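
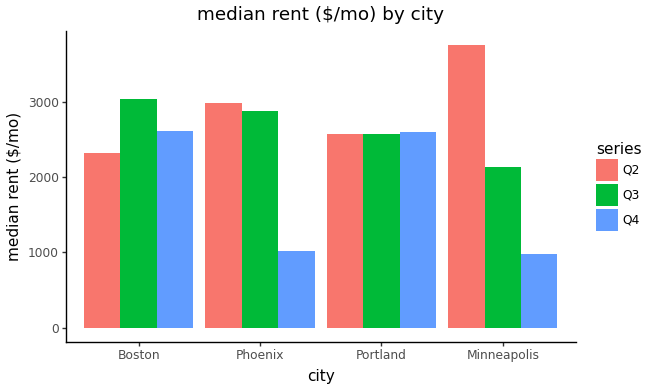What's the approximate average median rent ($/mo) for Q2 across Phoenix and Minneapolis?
≈ 3250

(3000 + 3500) / 2 ≈ 3250.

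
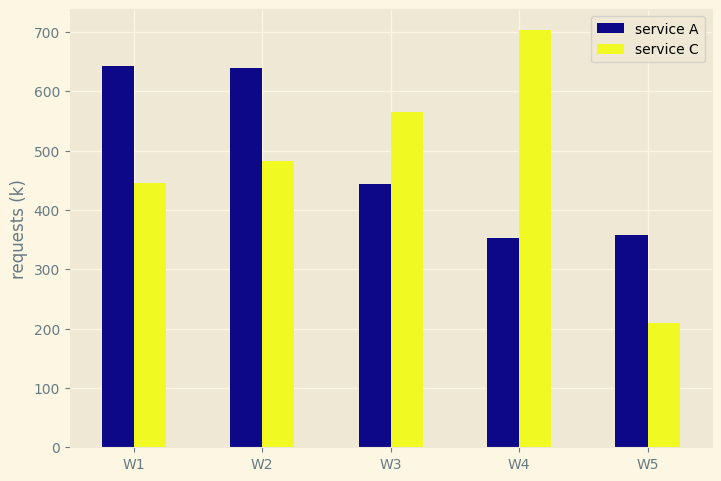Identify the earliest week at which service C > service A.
W2: service C ≈ 500 vs service A ≈ 600 (not yet); W3: service C ≈ 600 vs service A ≈ 400 (first crossover).

W3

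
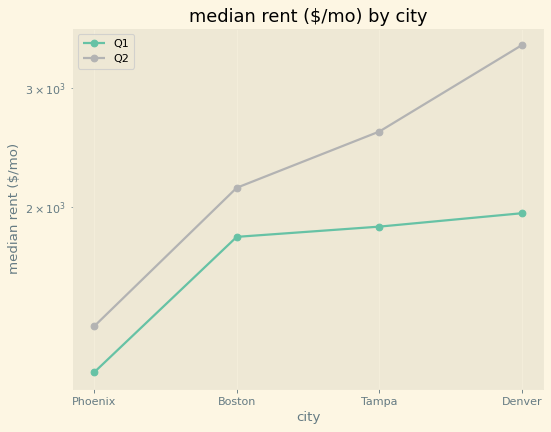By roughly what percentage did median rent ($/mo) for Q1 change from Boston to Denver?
Boston ≈ 1800, Denver ≈ 2000; (2000 − 1800) / 1800 ≈ +11.1%.

≈ +11.1%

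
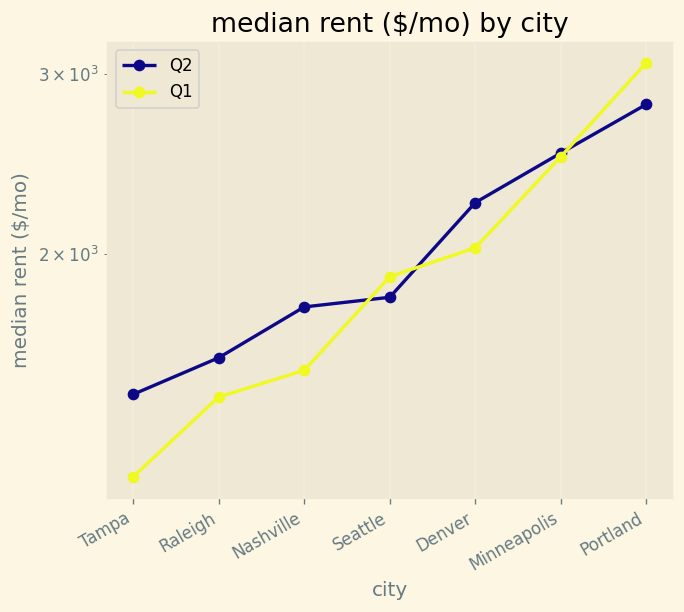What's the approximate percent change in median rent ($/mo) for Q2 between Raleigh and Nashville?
≈ +12.5%

Raleigh ≈ 1600, Nashville ≈ 1800; (1800 − 1600) / 1600 ≈ +12.5%.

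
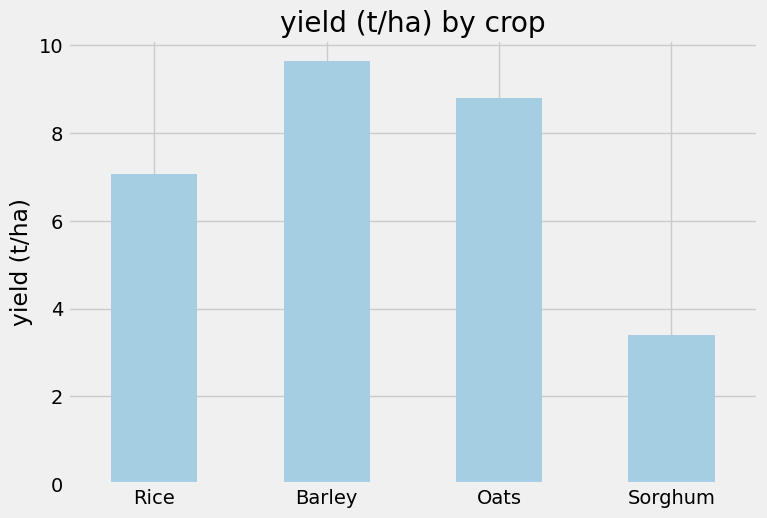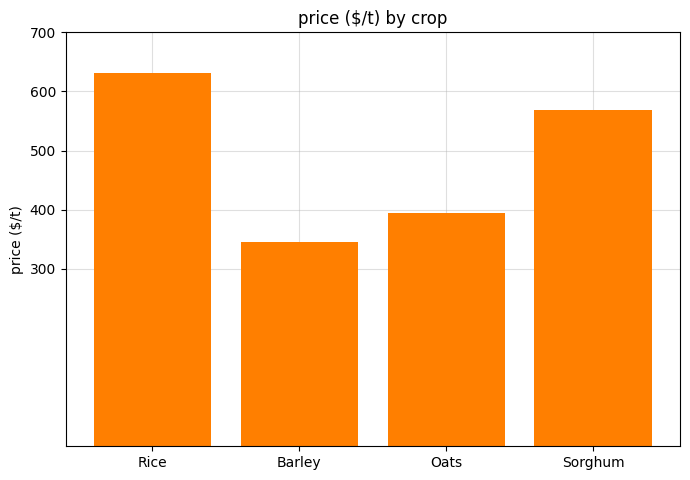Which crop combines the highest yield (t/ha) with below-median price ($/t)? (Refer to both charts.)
Chart 2 median price ($/t) ≈ 500; below-median crops: Barley, Oats. Among those, Barley has the highest yield (t/ha) (≈ 10).

Barley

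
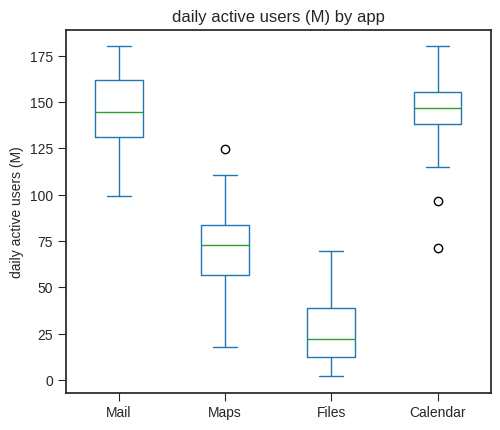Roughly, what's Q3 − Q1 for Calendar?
Q3 ≈ 160, Q1 ≈ 140; IQR ≈ 20.

≈ 20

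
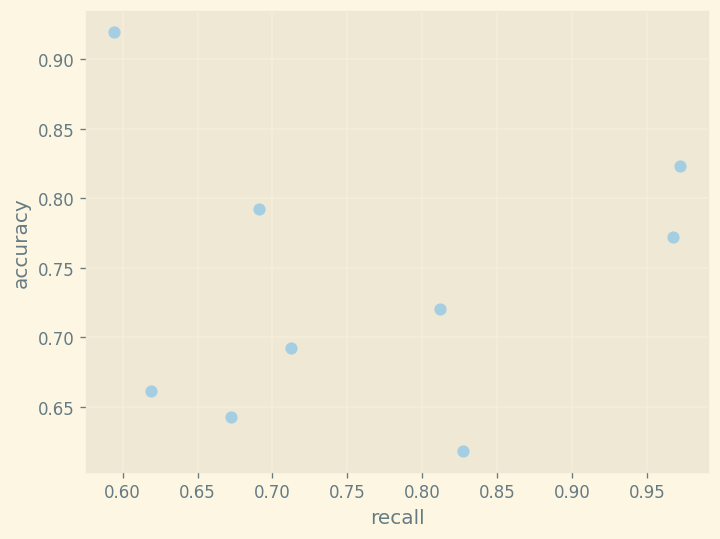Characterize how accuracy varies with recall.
Points are roughly uncorrelated; weak (|r| ≈ 0.0).

no clear correlation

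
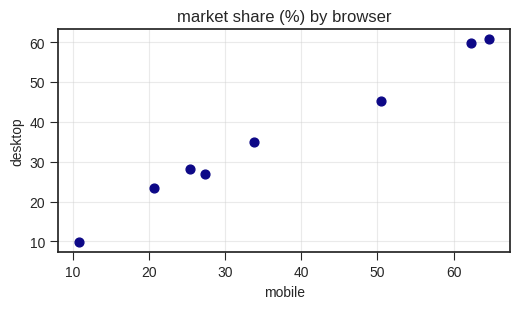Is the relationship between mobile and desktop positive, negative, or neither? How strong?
Points are positively correlated; strong (|r| ≈ 1.0).

positive, strong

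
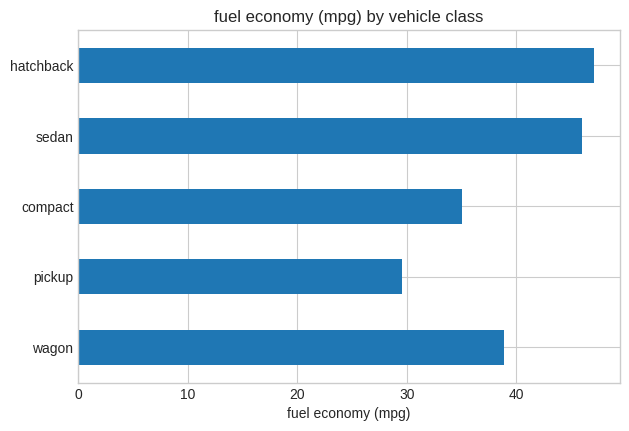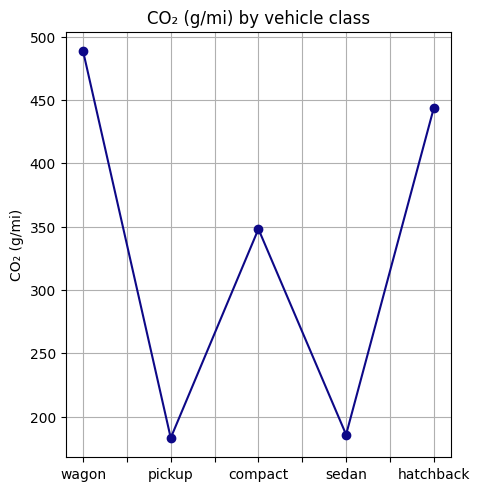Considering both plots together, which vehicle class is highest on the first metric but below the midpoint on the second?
Chart 2 median CO₂ (g/mi) ≈ 350; below-median vehicle classes: pickup, sedan. Among those, sedan has the highest fuel economy (mpg) (≈ 45).

sedan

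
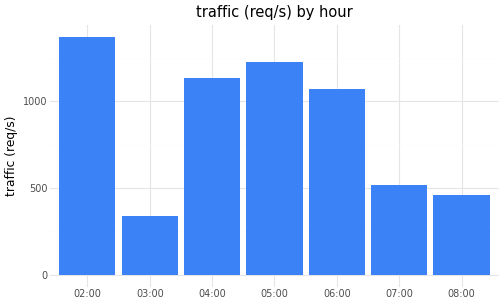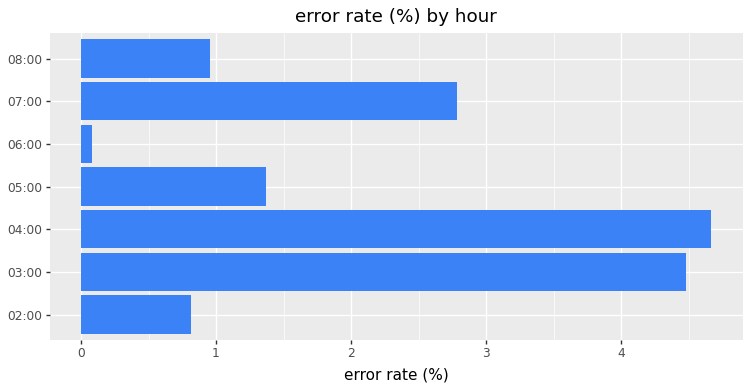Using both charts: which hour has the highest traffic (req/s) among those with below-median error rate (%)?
Chart 2 median error rate (%) ≈ 1.5; below-median hours: 02:00, 06:00, 08:00. Among those, 02:00 has the highest traffic (req/s) (≈ 1400).

02:00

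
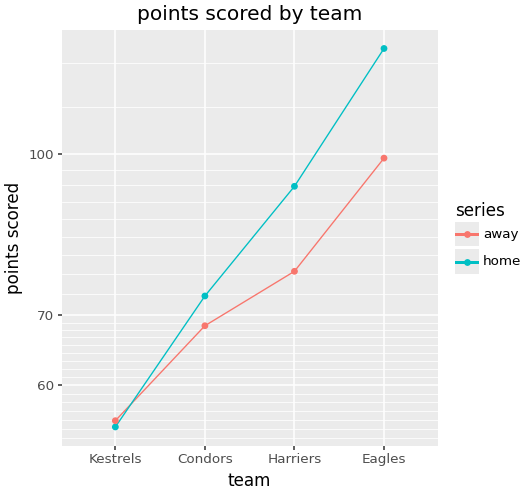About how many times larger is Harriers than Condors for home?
Harriers ≈ 90, Condors ≈ 70; 90/70 ≈ 1.29.

≈ 1.29×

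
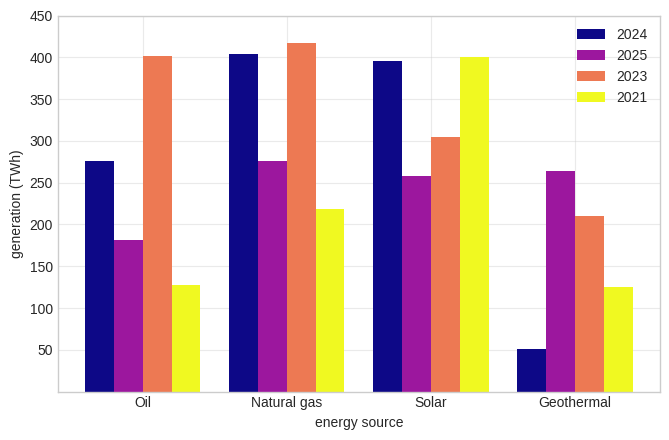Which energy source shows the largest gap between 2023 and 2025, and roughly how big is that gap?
Oil, ≈ 200 TWh

Oil: 2023 ≈ 400, 2025 ≈ 200 → gap ≈ 200. Next-largest (Natural gas) is only ≈ 100.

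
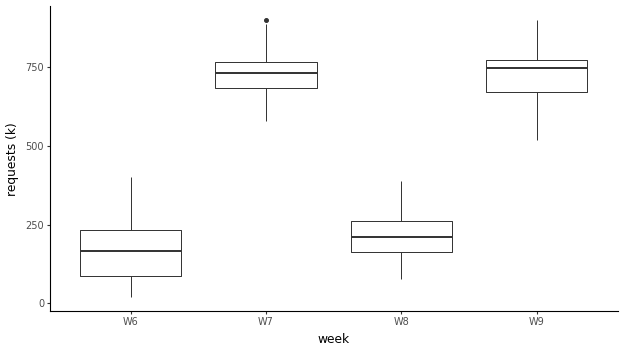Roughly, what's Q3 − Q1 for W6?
≈ 150

Q3 ≈ 250, Q1 ≈ 100; IQR ≈ 150.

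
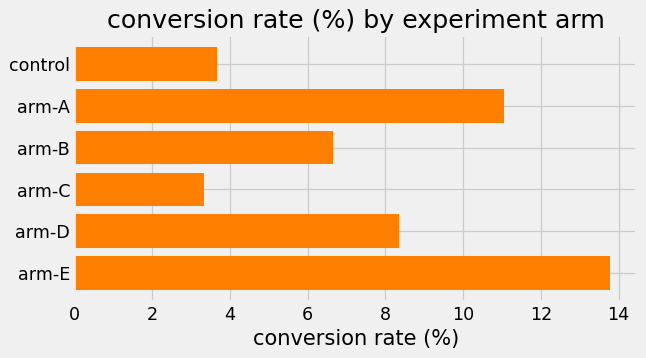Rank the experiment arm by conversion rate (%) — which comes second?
Top 3: arm-E ≈ 14, arm-A ≈ 12, arm-D ≈ 8.

arm-A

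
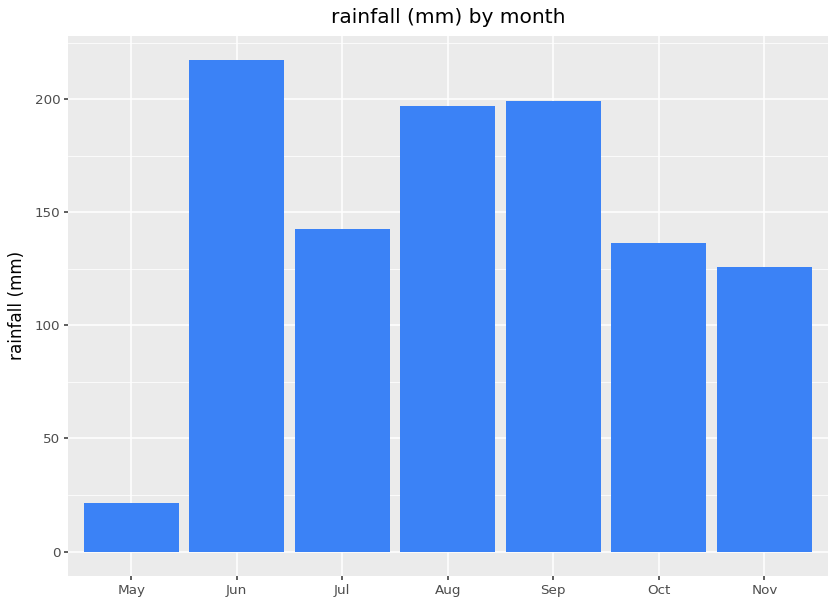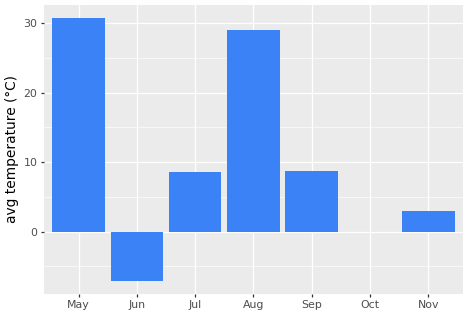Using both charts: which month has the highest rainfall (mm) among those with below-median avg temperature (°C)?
Chart 2 median avg temperature (°C) ≈ 10; below-median months: Jun, Oct, Nov. Among those, Jun has the highest rainfall (mm) (≈ 220).

Jun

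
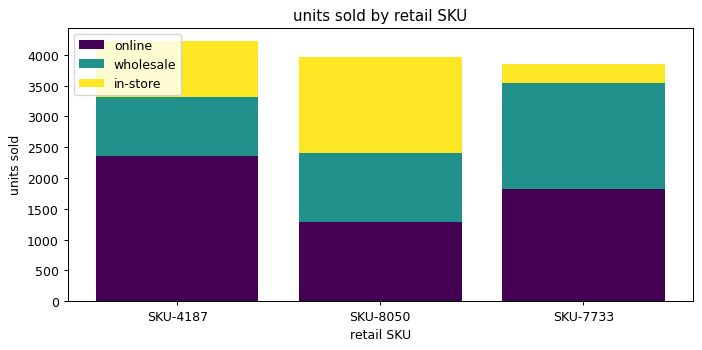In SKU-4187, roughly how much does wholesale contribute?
≈ 1000

wholesale top ≈ 3500, bottom ≈ 2500; segment ≈ 1000.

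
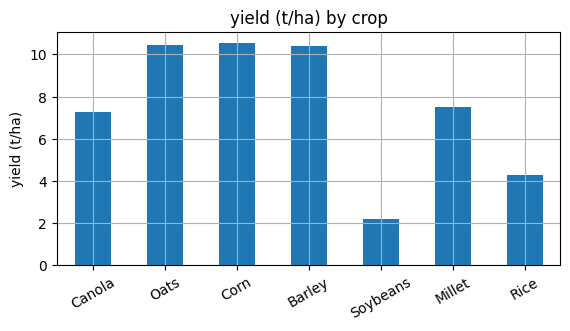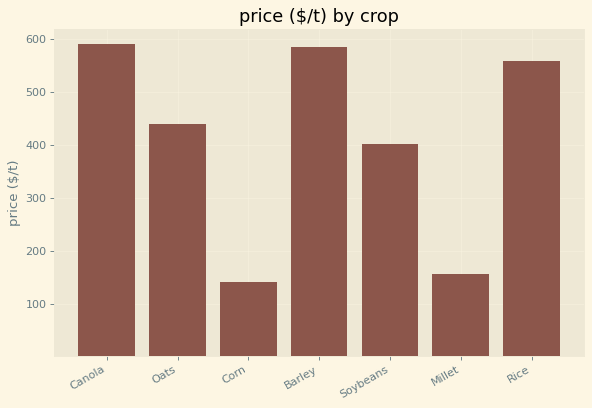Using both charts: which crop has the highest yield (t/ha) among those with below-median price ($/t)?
Chart 2 median price ($/t) ≈ 400; below-median crops: Corn, Soybeans, Millet. Among those, Corn has the highest yield (t/ha) (≈ 11).

Corn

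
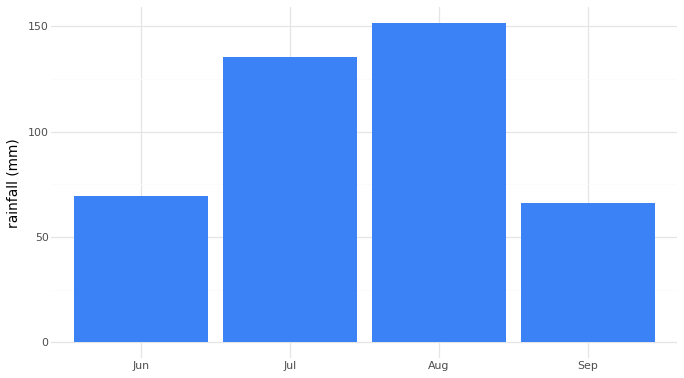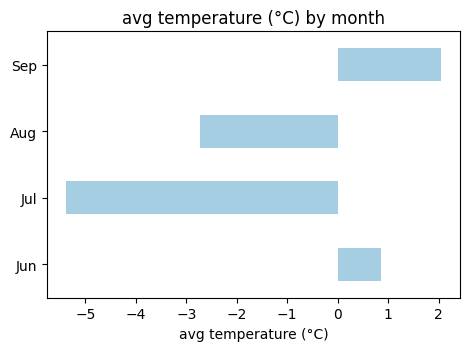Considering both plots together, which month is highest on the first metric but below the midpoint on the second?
Aug

Chart 2 median avg temperature (°C) ≈ -1; below-median months: Jul, Aug. Among those, Aug has the highest rainfall (mm) (≈ 160).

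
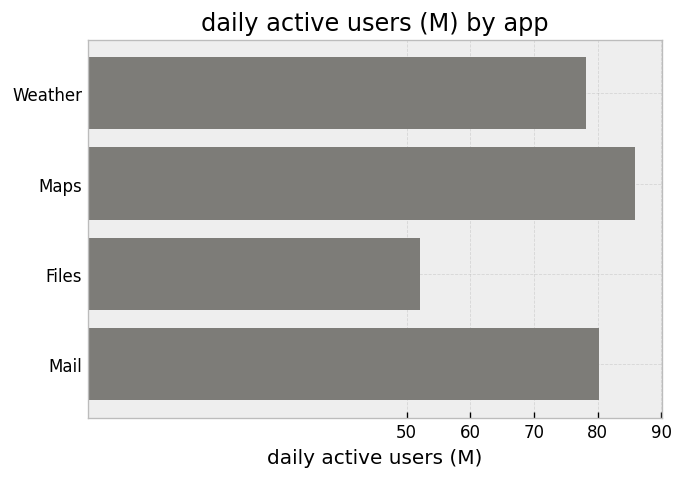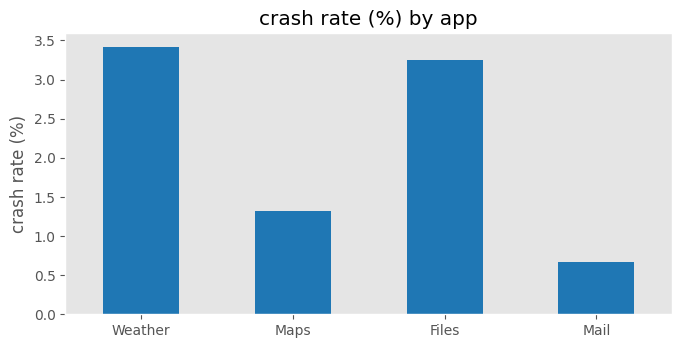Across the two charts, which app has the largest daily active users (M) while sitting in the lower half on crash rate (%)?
Maps

Chart 2 median crash rate (%) ≈ 2.5; below-median apps: Maps, Mail. Among those, Maps has the highest daily active users (M) (≈ 90).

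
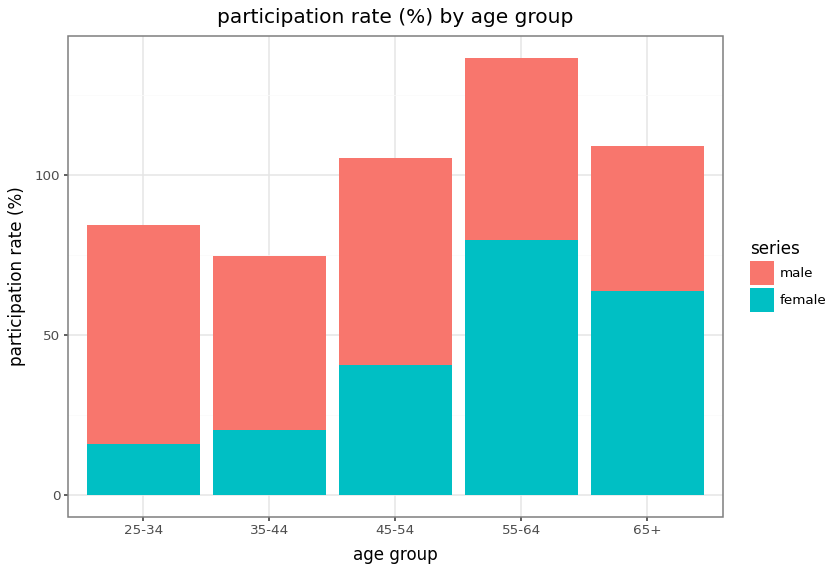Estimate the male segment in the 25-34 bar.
≈ 60

male top ≈ 80, bottom ≈ 20; segment ≈ 60.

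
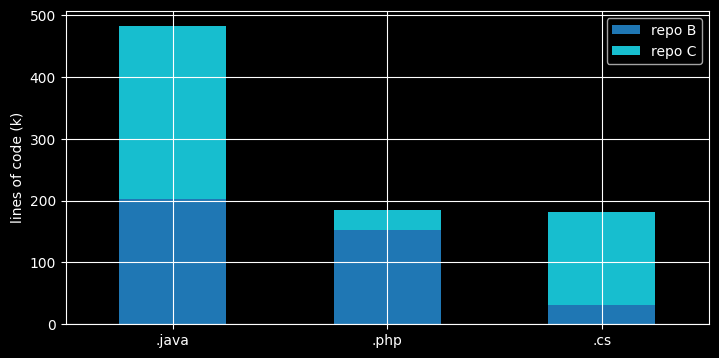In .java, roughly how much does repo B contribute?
repo B top ≈ 200, bottom ≈ 0; segment ≈ 200.

≈ 200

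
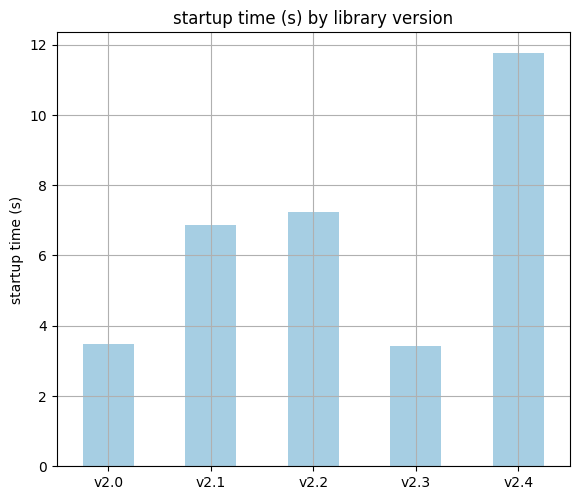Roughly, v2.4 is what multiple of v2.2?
≈ 1.71×

v2.4 ≈ 12, v2.2 ≈ 7; 12/7 ≈ 1.71.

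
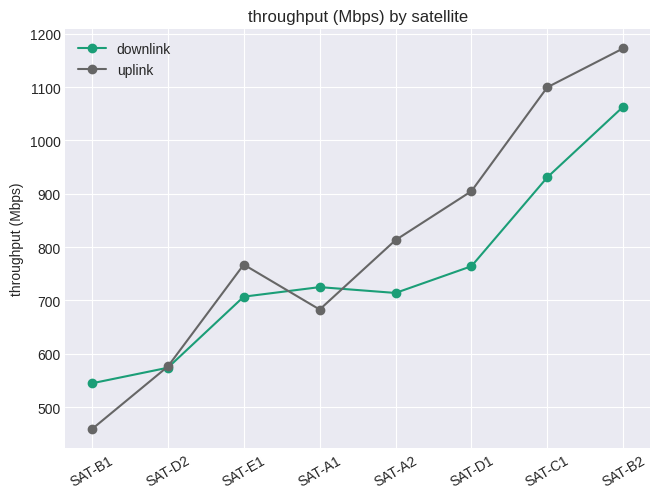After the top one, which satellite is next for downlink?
SAT-C1

Top 3 for downlink: SAT-B2 ≈ 1100, SAT-C1 ≈ 900, SAT-D1 ≈ 800.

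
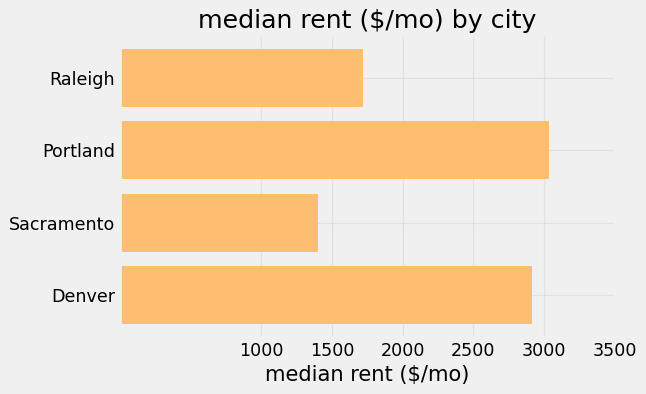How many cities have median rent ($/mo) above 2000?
2

Above 2000: Portland, Denver.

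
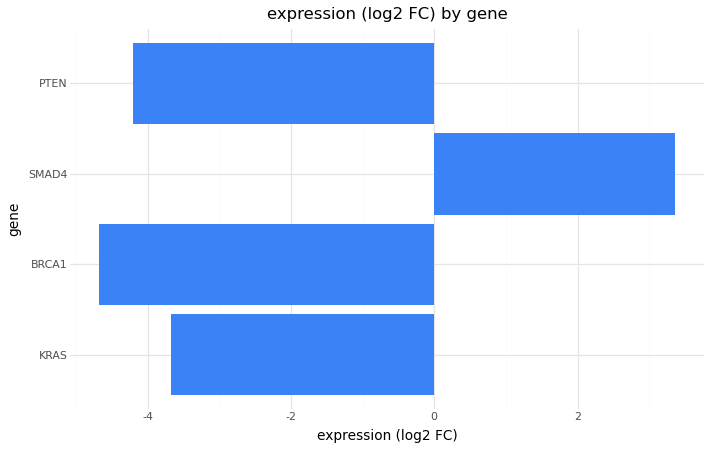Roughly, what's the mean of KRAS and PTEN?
(-4 + -4) / 2 ≈ -4.

≈ -4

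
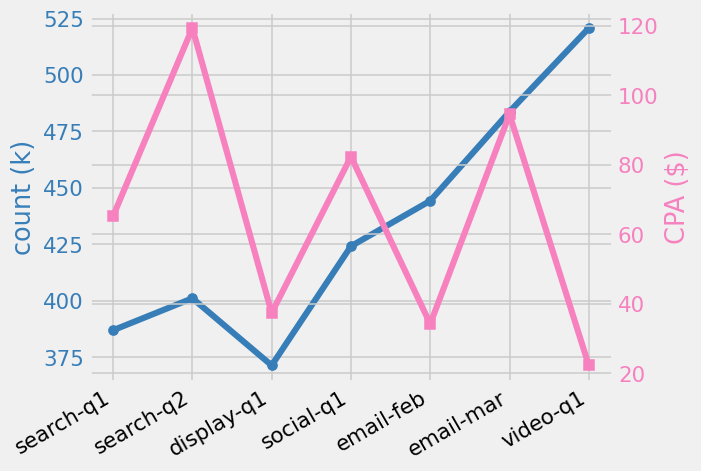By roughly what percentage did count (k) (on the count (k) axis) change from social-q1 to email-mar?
≈ +14.3%

social-q1 ≈ 420, email-mar ≈ 480; (480 − 420) / 420 ≈ +14.3%.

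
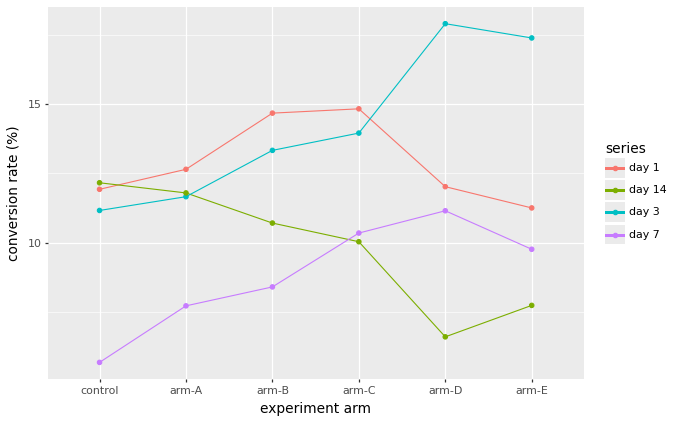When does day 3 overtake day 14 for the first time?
arm-A: day 3 ≈ 12 vs day 14 ≈ 12 (not yet); arm-B: day 3 ≈ 14 vs day 14 ≈ 10 (first crossover).

arm-B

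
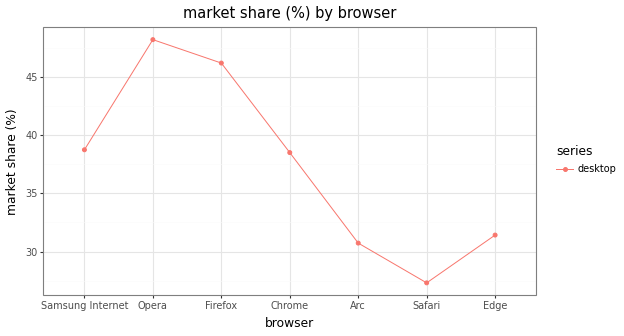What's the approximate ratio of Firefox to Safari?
Firefox ≈ 46, Safari ≈ 28; 46/28 ≈ 1.64.

≈ 1.64×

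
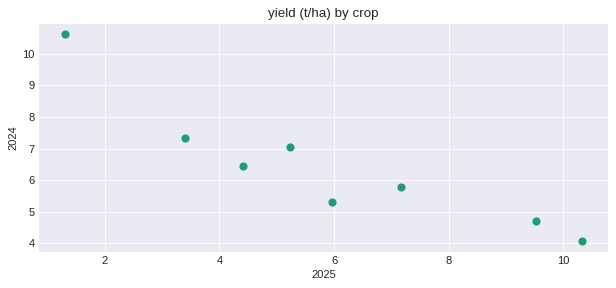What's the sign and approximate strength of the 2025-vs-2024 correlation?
negative, strong

Points are negatively correlated; strong (|r| ≈ 0.9).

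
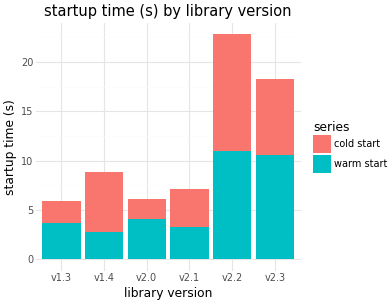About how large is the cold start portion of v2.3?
cold start top ≈ 18, bottom ≈ 10; segment ≈ 8.

≈ 8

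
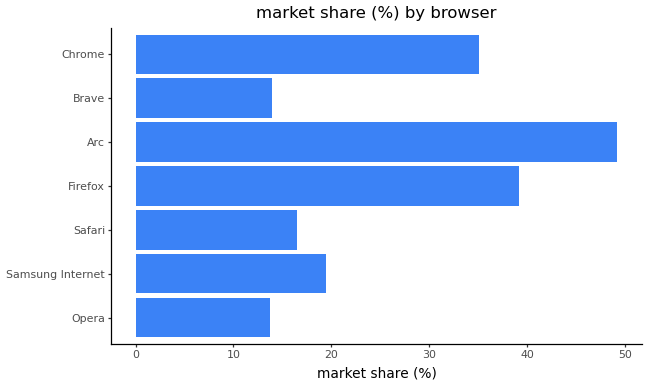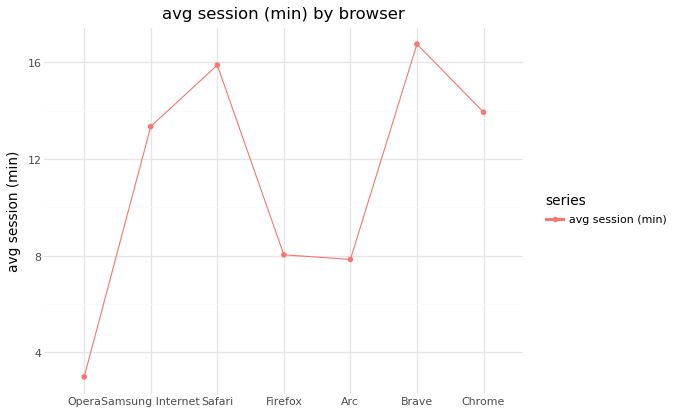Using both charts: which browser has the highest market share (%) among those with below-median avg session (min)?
Chart 2 median avg session (min) ≈ 14; below-median browsers: Opera, Firefox, Arc. Among those, Arc has the highest market share (%) (≈ 50).

Arc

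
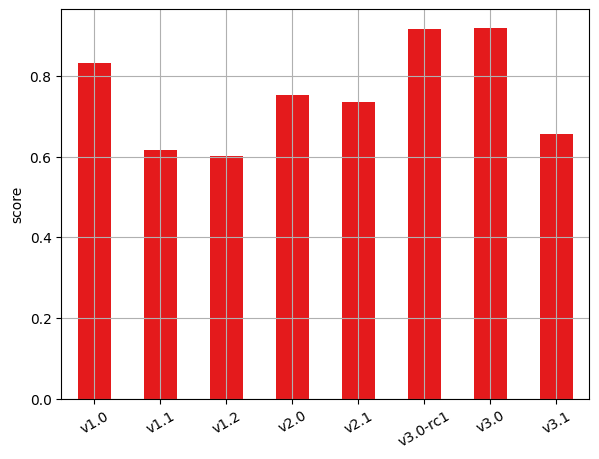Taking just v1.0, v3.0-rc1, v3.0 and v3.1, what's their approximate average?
≈ 0.83

(0.8 + 0.9 + 0.9 + 0.7) / 4 ≈ 0.83.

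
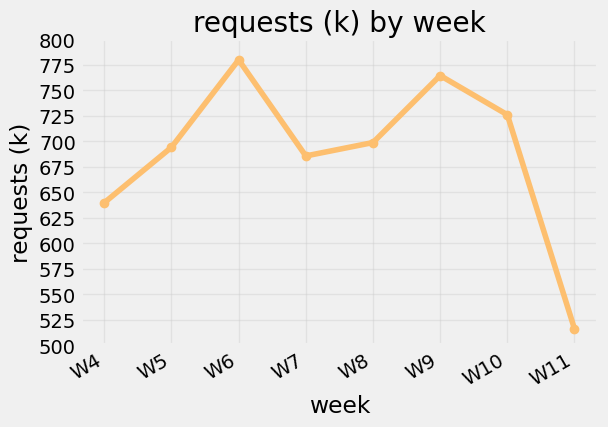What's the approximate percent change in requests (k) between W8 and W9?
W8 ≈ 700, W9 ≈ 775; (775 − 700) / 700 ≈ +10.7%.

≈ +10.7%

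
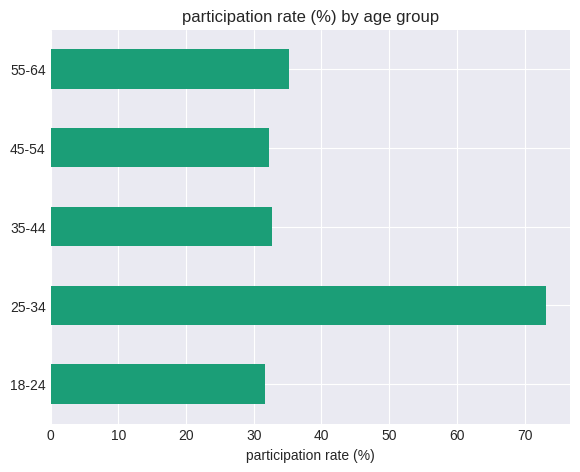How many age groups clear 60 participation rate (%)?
Above 60: 25-34.

1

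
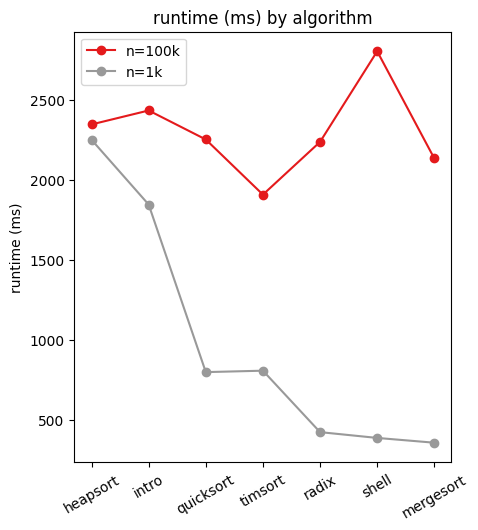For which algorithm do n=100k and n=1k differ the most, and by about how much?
shell, ≈ 2500 ms

shell: n=100k ≈ 3000, n=1k ≈ 500 → gap ≈ 2500. Next-largest (radix) is only ≈ 1500.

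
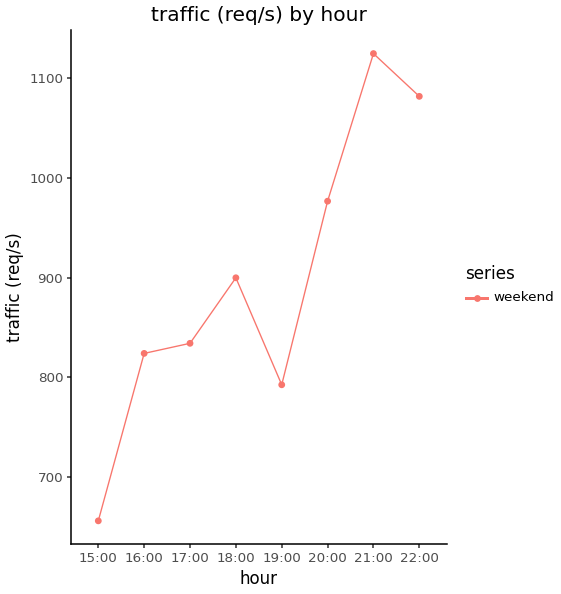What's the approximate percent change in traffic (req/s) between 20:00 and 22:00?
≈ +10%

20:00 ≈ 1000, 22:00 ≈ 1100; (1100 − 1000) / 1000 ≈ +10%.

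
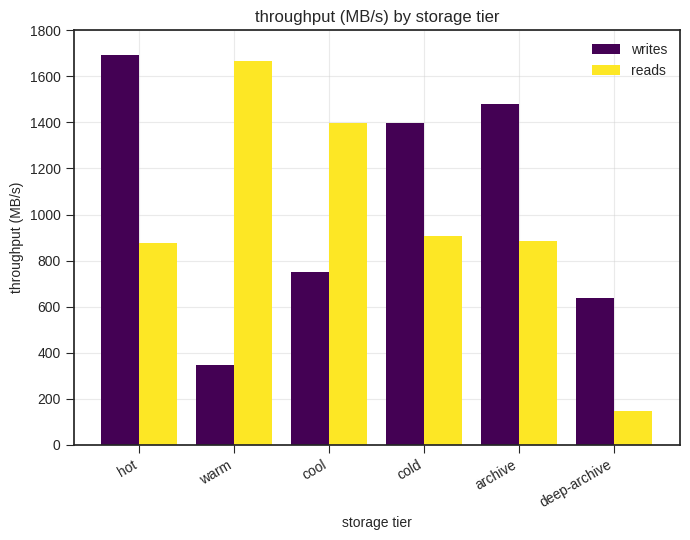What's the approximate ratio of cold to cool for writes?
cold ≈ 1400, cool ≈ 800; 1400/800 ≈ 1.75.

≈ 1.75×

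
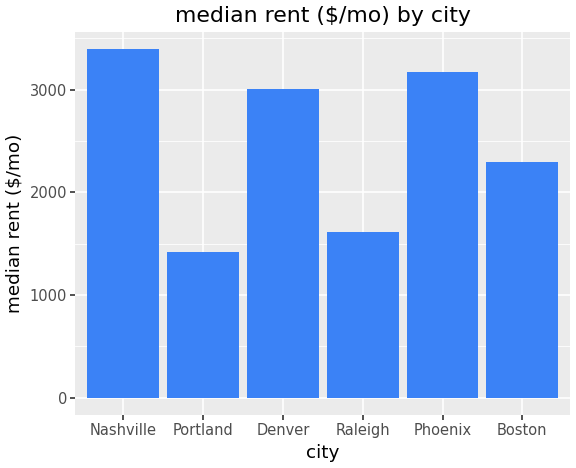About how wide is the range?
Max Nashville ≈ 3500, min Portland ≈ 1500; range ≈ 2000.

≈ 2000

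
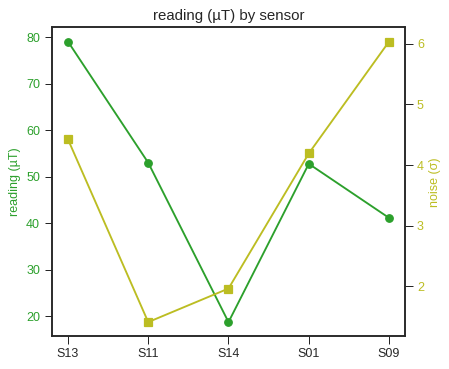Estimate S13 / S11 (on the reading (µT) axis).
≈ 1.6×

S13 ≈ 80, S11 ≈ 50; 80/50 ≈ 1.6.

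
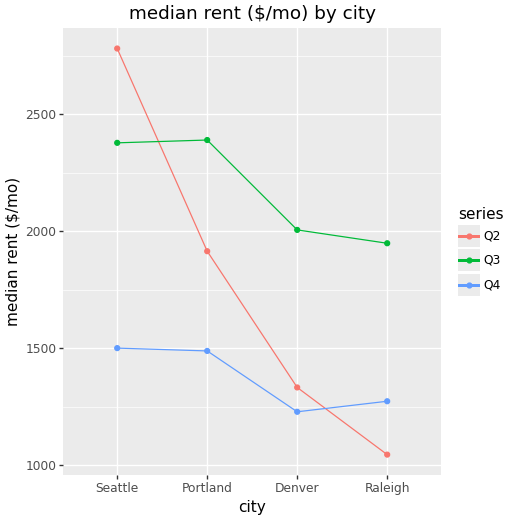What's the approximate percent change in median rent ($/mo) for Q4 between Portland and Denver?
≈ -14.3%

Portland ≈ 1400, Denver ≈ 1200; (1200 − 1400) / 1400 ≈ -14.3%.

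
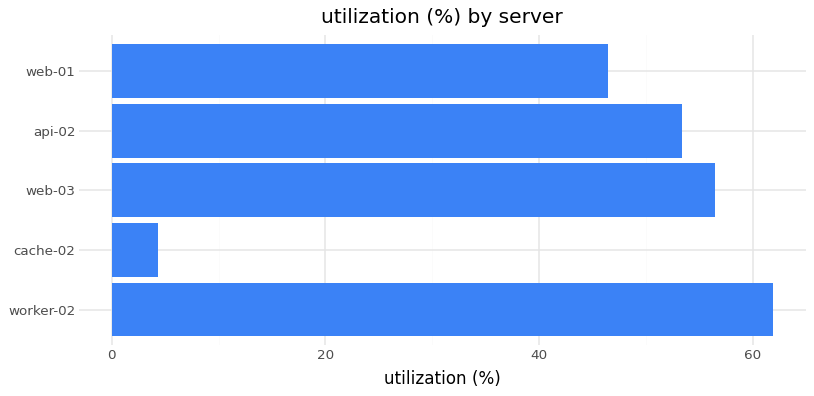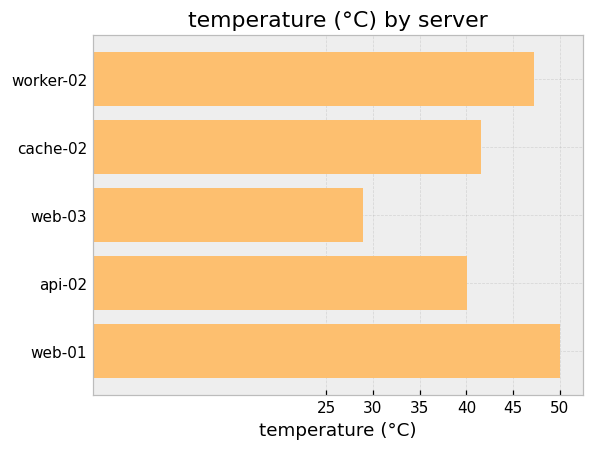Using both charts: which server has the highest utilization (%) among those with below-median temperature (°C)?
Chart 2 median temperature (°C) ≈ 40; below-median servers: web-03, api-02. Among those, web-03 has the highest utilization (%) (≈ 60).

web-03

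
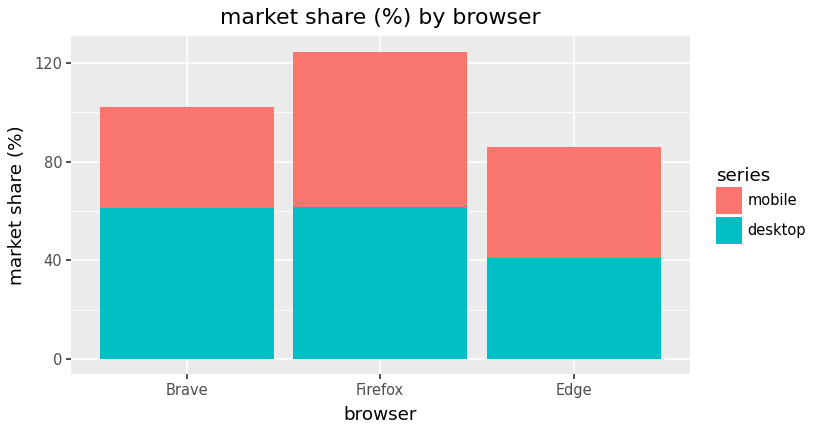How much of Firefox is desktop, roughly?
≈ 60

desktop top ≈ 60, bottom ≈ 0; segment ≈ 60.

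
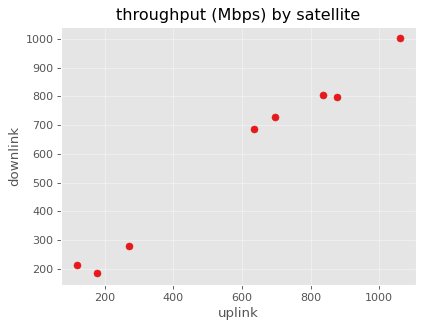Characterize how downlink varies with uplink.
Points are positively correlated; strong (|r| ≈ 1.0).

positive, strong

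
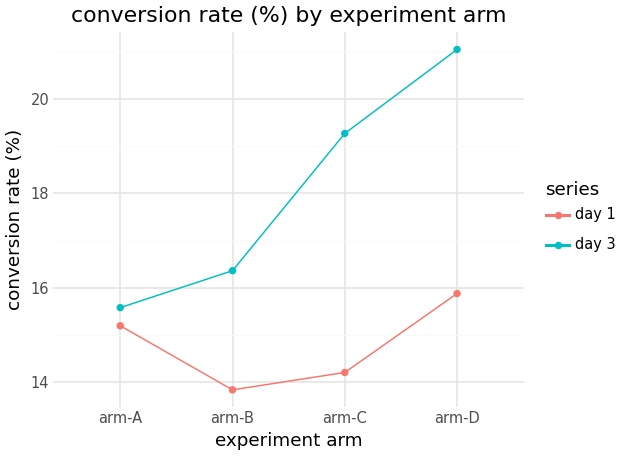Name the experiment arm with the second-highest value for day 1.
Top 3 for day 1: arm-D ≈ 16, arm-A ≈ 15, arm-C ≈ 14.

arm-A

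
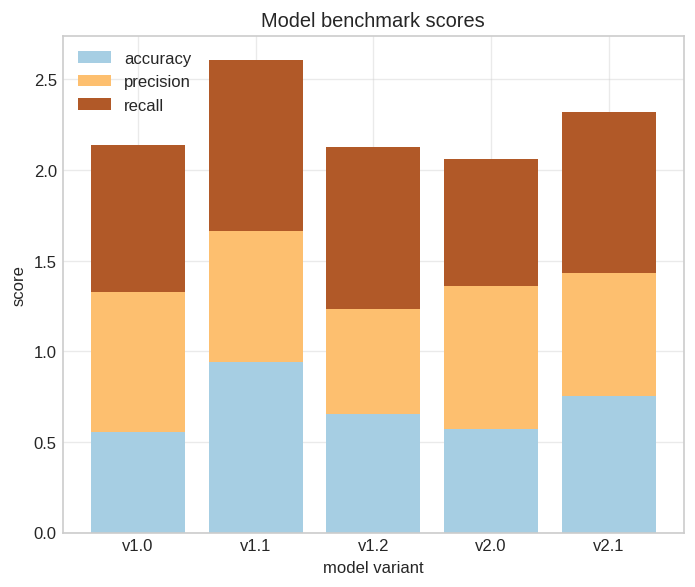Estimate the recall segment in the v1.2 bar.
recall top ≈ 2.0, bottom ≈ 1.0; segment ≈ 1.0.

≈ 1.0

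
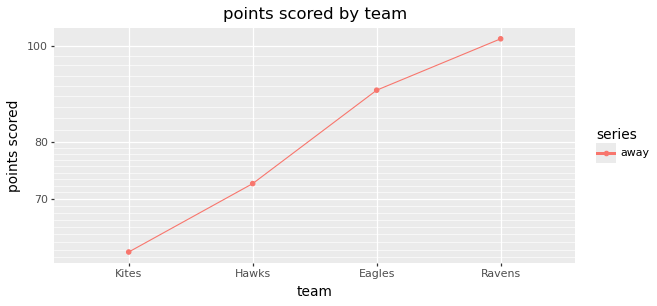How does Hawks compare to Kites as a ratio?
≈ 1.25×

Hawks ≈ 75, Kites ≈ 60; 75/60 ≈ 1.25.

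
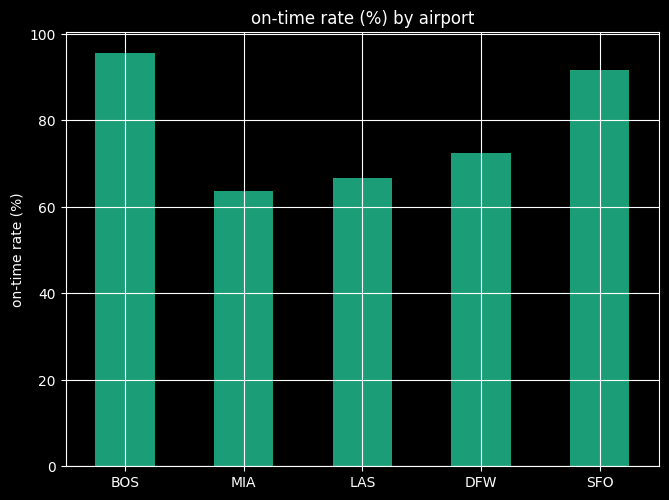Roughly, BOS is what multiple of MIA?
≈ 1.67×

BOS ≈ 100, MIA ≈ 60; 100/60 ≈ 1.67.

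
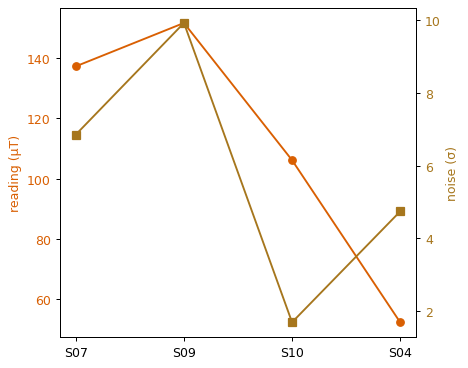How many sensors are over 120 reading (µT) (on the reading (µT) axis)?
2

Above 120: S07, S09.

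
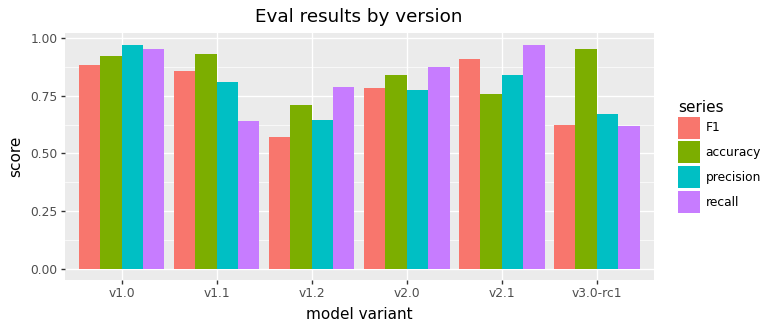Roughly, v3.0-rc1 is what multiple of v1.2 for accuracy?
v3.0-rc1 ≈ 1.0, v1.2 ≈ 0.7; 1.0/0.7 ≈ 1.43.

≈ 1.43×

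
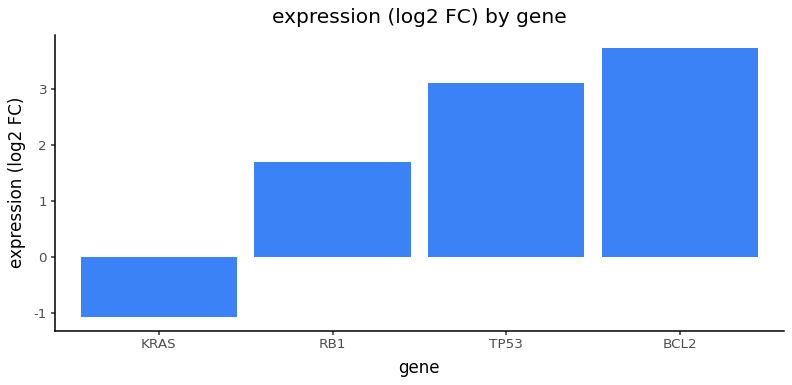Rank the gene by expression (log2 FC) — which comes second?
Top 3: BCL2 ≈ 3.5, TP53 ≈ 3.0, RB1 ≈ 1.5.

TP53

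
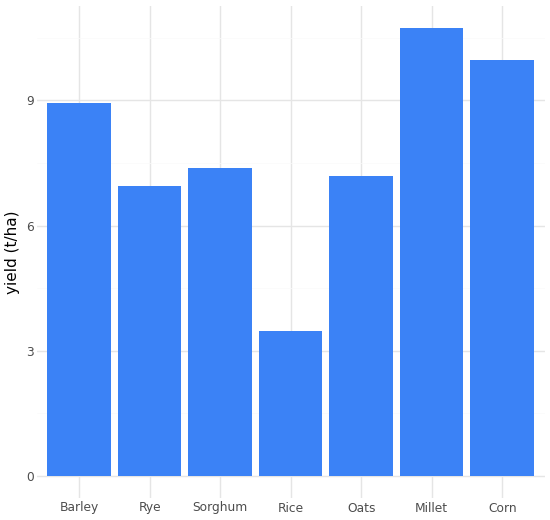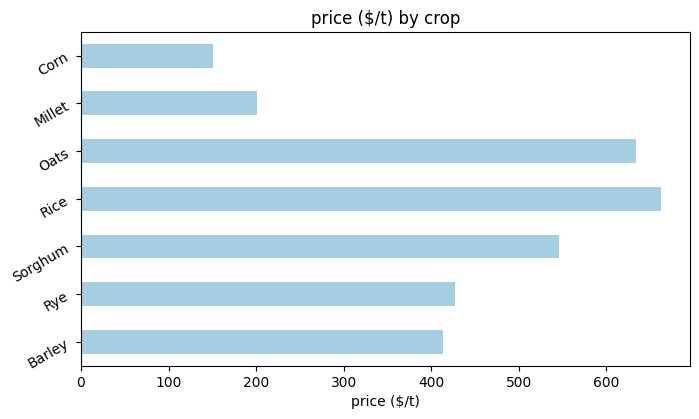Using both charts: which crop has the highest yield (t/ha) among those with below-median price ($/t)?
Millet

Chart 2 median price ($/t) ≈ 400; below-median crops: Barley, Millet, Corn. Among those, Millet has the highest yield (t/ha) (≈ 11).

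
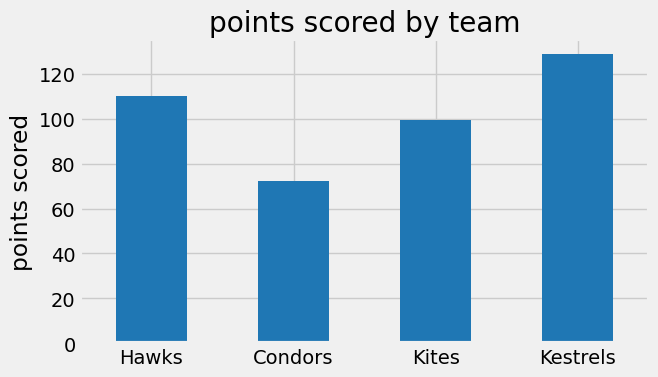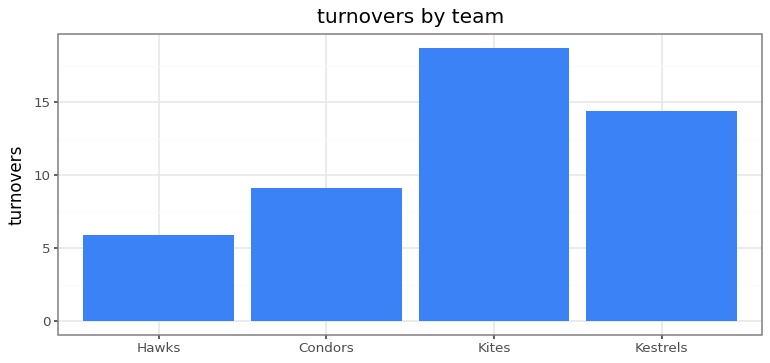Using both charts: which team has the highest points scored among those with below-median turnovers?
Hawks

Chart 2 median turnovers ≈ 12; below-median teams: Hawks, Condors. Among those, Hawks has the highest points scored (≈ 100).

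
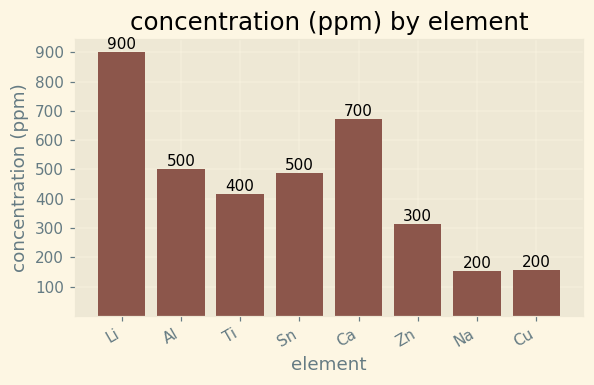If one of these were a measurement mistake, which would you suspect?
Li

Li ≈ 900; the rest sit between ≈ 200 and ≈ 700.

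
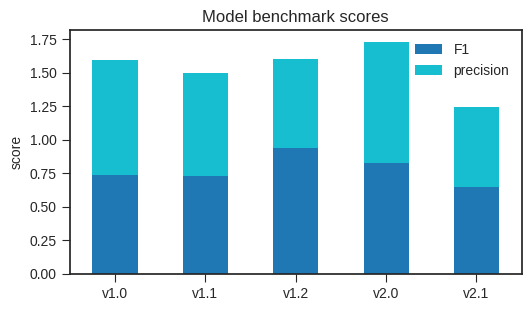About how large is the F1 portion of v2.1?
F1 top ≈ 0.6, bottom ≈ 0.0; segment ≈ 0.6.

≈ 0.6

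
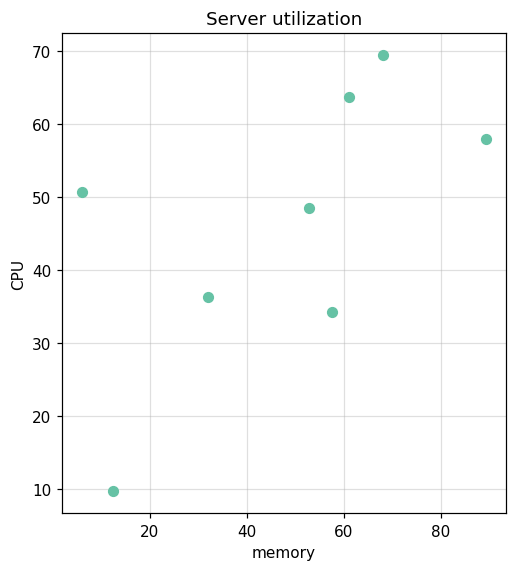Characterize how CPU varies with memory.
positive, moderate

Points are positively correlated; moderate (|r| ≈ 0.6).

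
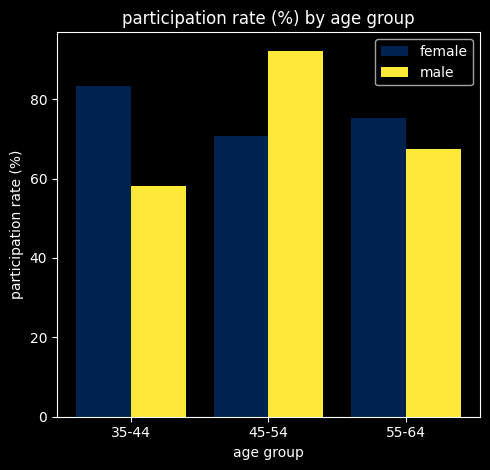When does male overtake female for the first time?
35-44: male ≈ 60 vs female ≈ 80 (not yet); 45-54: male ≈ 90 vs female ≈ 70 (first crossover).

45-54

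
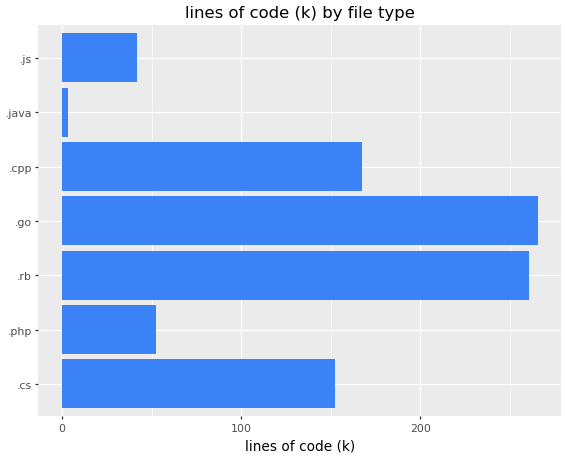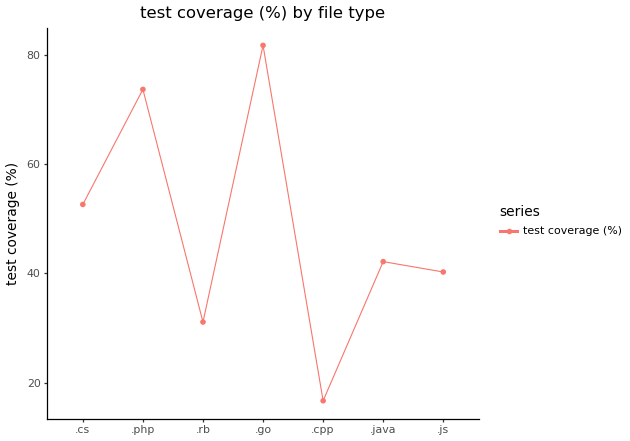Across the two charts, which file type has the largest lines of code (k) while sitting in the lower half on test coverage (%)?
.rb

Chart 2 median test coverage (%) ≈ 40; below-median file types: .rb, .cpp, .js. Among those, .rb has the highest lines of code (k) (≈ 250).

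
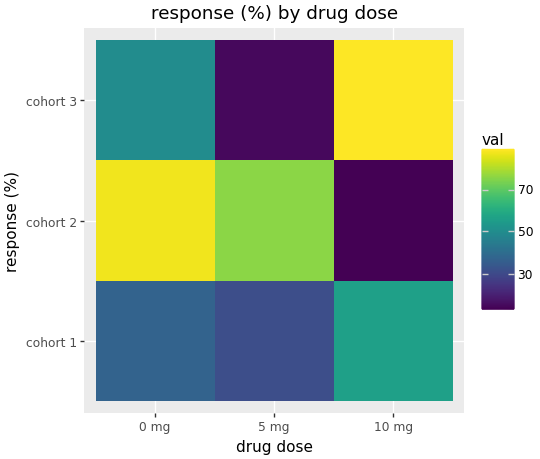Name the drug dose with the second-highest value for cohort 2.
Top 3 for cohort 2: 0 mg ≈ 90, 5 mg ≈ 80, 10 mg ≈ 10.

5 mg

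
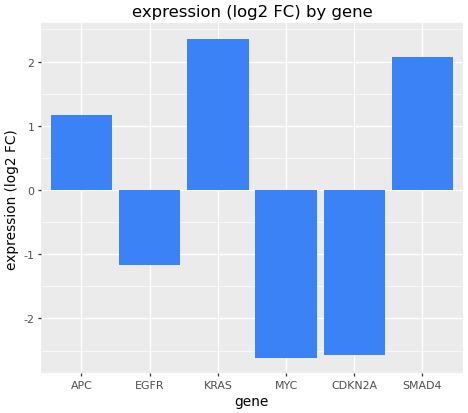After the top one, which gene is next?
SMAD4

Top 3: KRAS ≈ 2.5, SMAD4 ≈ 2.0, APC ≈ 1.0.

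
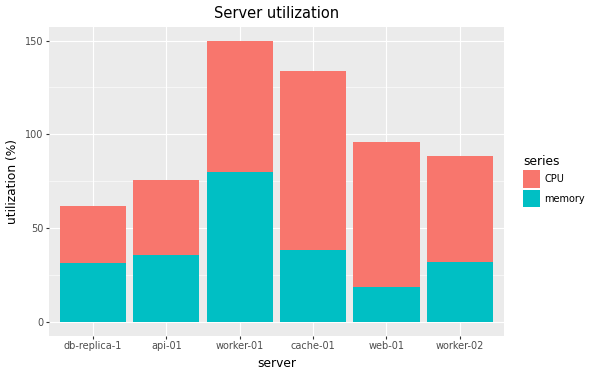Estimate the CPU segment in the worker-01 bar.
≈ 60

CPU top ≈ 140, bottom ≈ 80; segment ≈ 60.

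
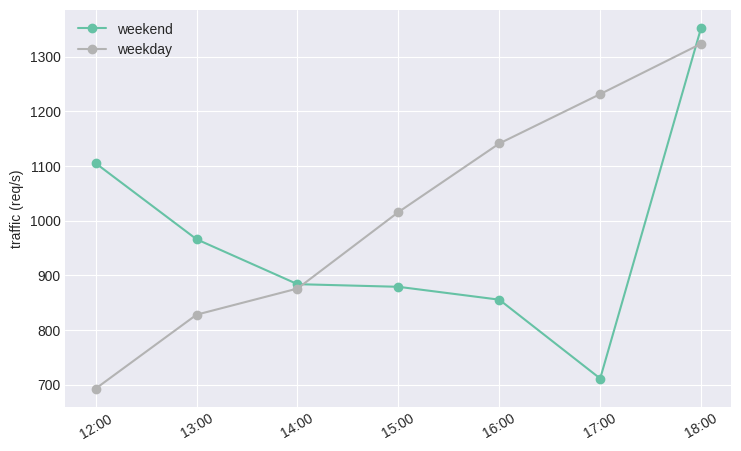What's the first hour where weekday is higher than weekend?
14:00: weekday ≈ 900 vs weekend ≈ 900 (not yet); 15:00: weekday ≈ 1000 vs weekend ≈ 900 (first crossover).

15:00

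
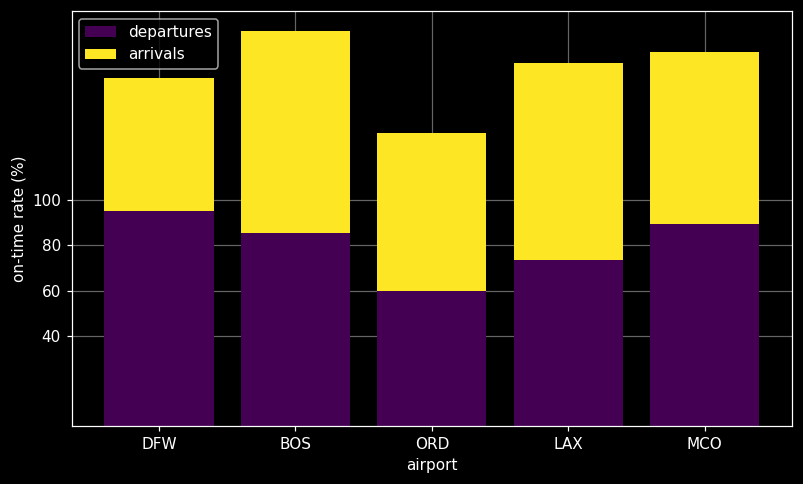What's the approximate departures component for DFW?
≈ 100

departures top ≈ 100, bottom ≈ 0; segment ≈ 100.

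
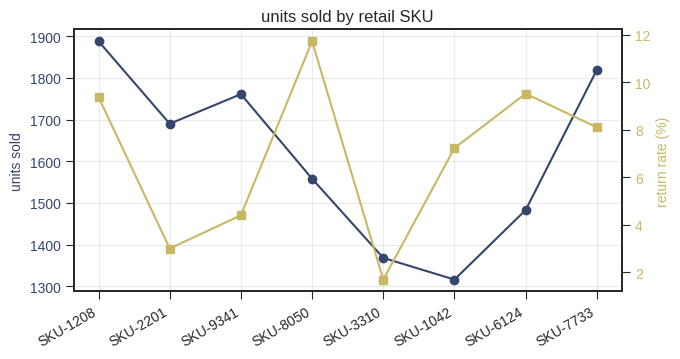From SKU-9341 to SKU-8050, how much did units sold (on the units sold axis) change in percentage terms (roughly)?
≈ -11.4%

SKU-9341 ≈ 1750, SKU-8050 ≈ 1550; (1550 − 1750) / 1750 ≈ -11.4%.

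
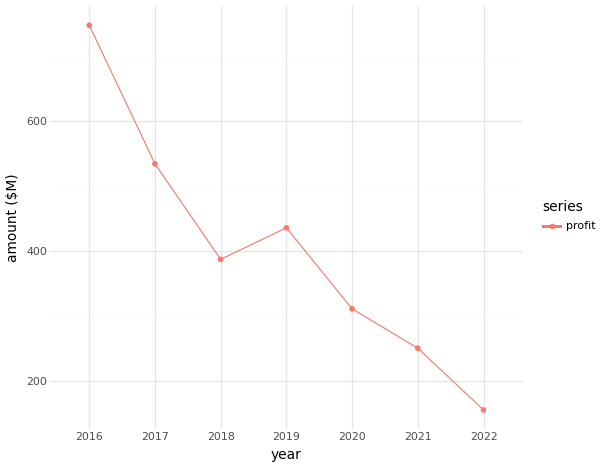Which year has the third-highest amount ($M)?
2019

Top 4: 2016 ≈ 750, 2017 ≈ 550, 2019 ≈ 450, 2018 ≈ 400.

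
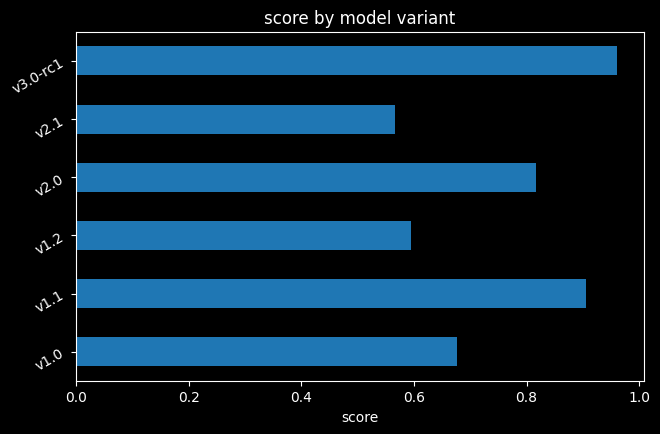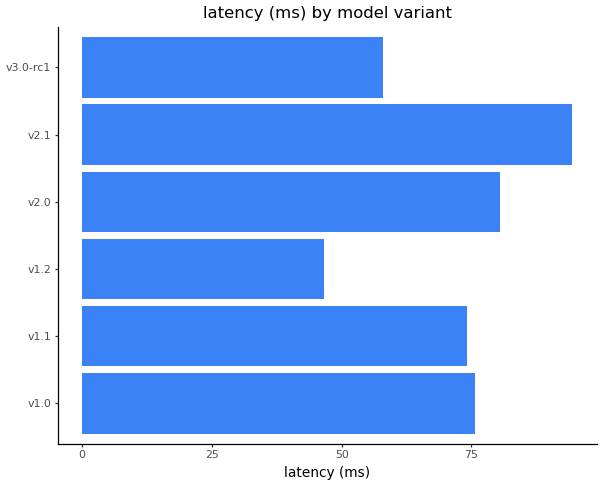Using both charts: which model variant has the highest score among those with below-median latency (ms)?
v3.0-rc1

Chart 2 median latency (ms) ≈ 70; below-median model variants: v1.1, v1.2, v3.0-rc1. Among those, v3.0-rc1 has the highest score (≈ 1).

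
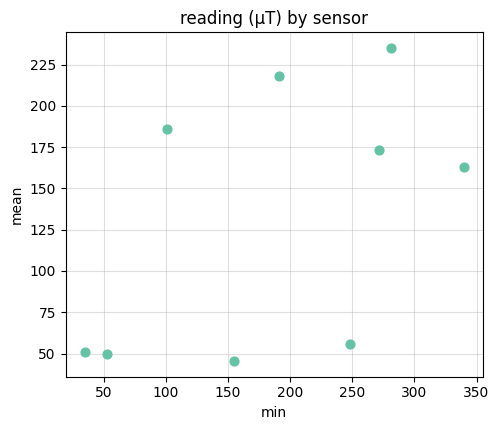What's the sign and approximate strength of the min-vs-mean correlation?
positive, moderate

Points are positively correlated; moderate (|r| ≈ 0.5).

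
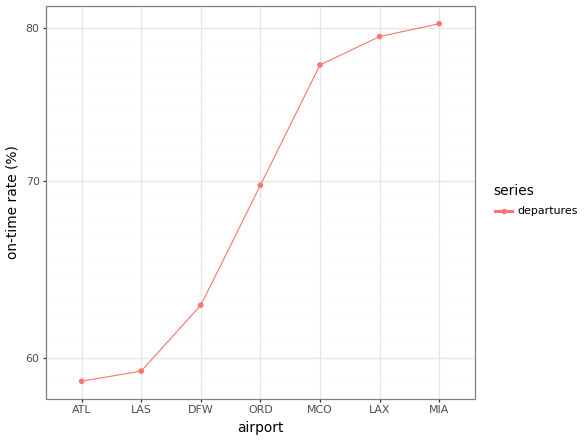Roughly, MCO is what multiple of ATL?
MCO ≈ 78, ATL ≈ 58; 78/58 ≈ 1.34.

≈ 1.34×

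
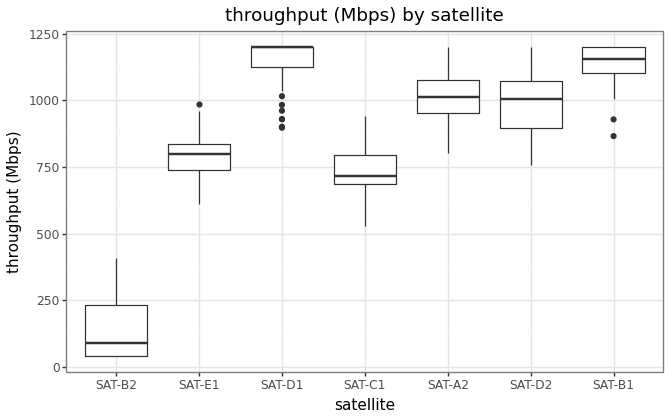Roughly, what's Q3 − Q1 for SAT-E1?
≈ 100

Q3 ≈ 800, Q1 ≈ 700; IQR ≈ 100.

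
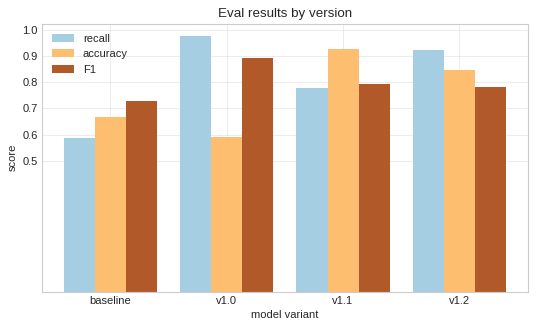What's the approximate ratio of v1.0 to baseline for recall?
v1.0 ≈ 1.0, baseline ≈ 0.6; 1.0/0.6 ≈ 1.67.

≈ 1.67×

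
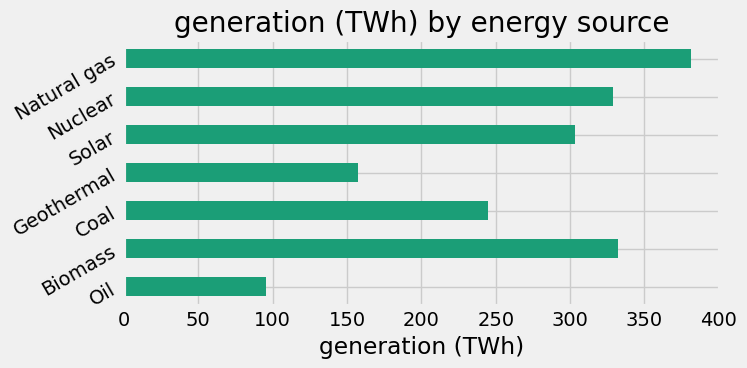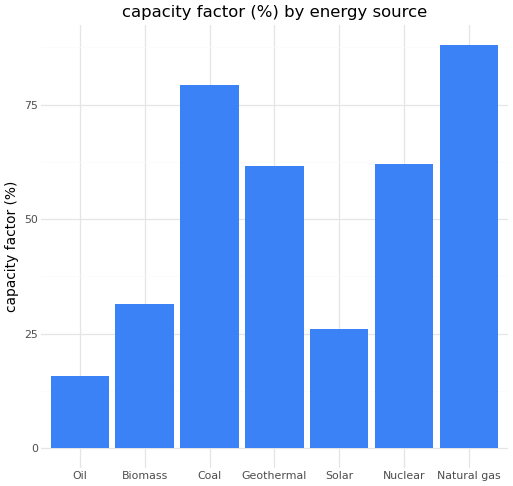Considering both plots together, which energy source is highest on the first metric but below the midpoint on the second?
Chart 2 median capacity factor (%) ≈ 60; below-median energy sources: Oil, Biomass, Solar. Among those, Biomass has the highest generation (TWh) (≈ 350).

Biomass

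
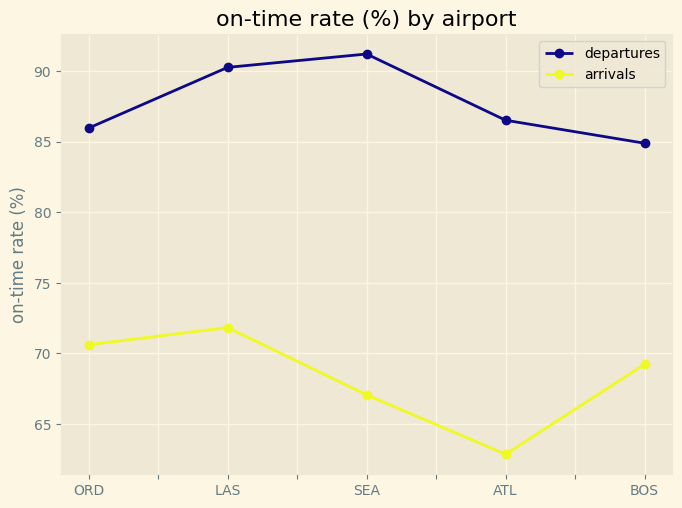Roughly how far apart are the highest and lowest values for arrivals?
≈ 5

Max LAS ≈ 70, min ATL ≈ 65; range ≈ 5.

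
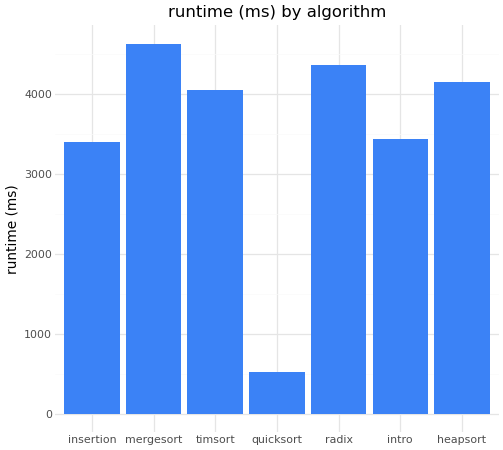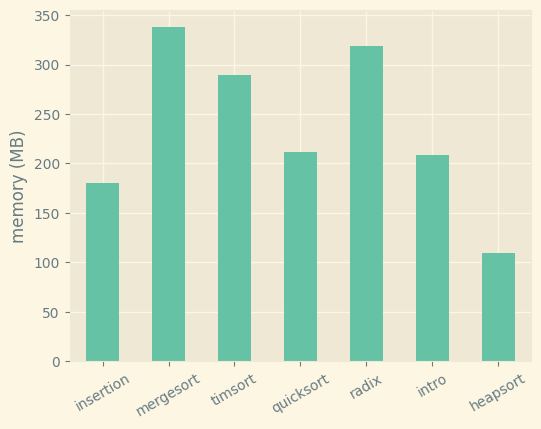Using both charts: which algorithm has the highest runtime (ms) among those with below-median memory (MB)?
Chart 2 median memory (MB) ≈ 200; below-median algorithms: insertion, intro, heapsort. Among those, heapsort has the highest runtime (ms) (≈ 4000).

heapsort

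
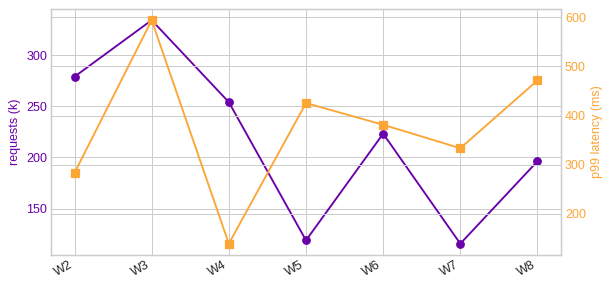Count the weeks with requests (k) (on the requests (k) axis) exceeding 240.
3

Above 240: W2, W3, W4.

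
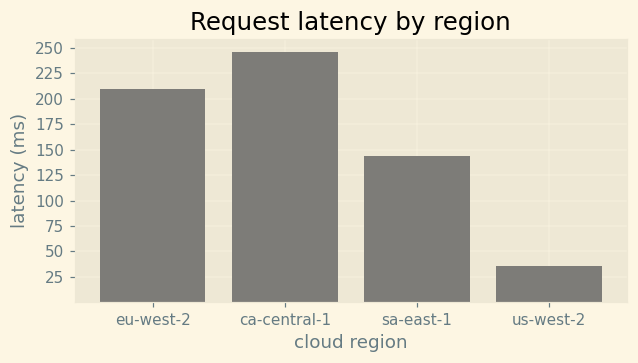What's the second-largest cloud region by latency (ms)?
Top 3: ca-central-1 ≈ 250, eu-west-2 ≈ 200, sa-east-1 ≈ 150.

eu-west-2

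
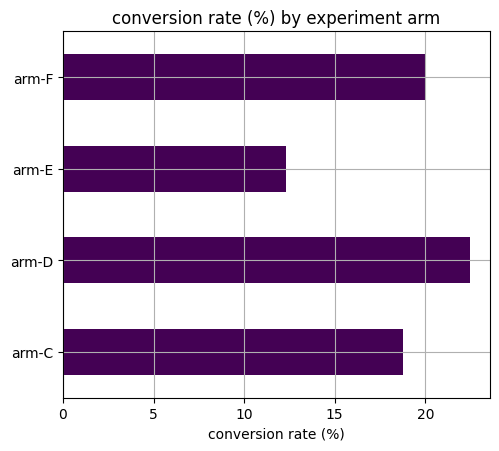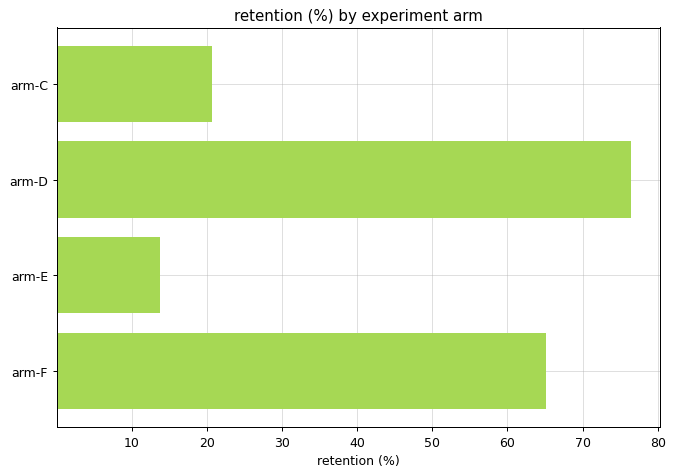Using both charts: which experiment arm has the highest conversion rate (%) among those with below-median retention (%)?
arm-C

Chart 2 median retention (%) ≈ 40; below-median experiment arms: arm-C, arm-E. Among those, arm-C has the highest conversion rate (%) (≈ 20).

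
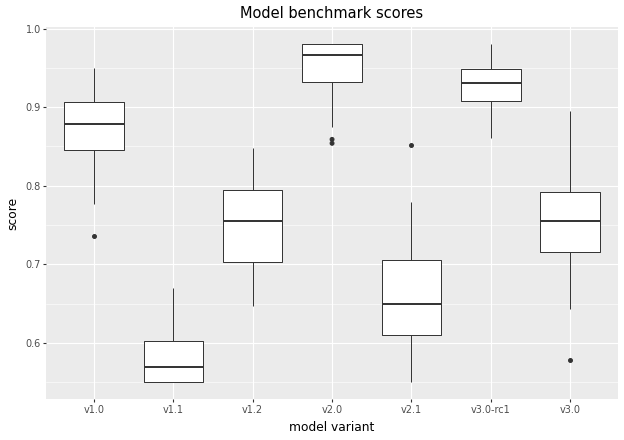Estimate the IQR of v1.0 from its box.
Q3 ≈ 0.90, Q1 ≈ 0.85; IQR ≈ 0.05.

≈ 0.05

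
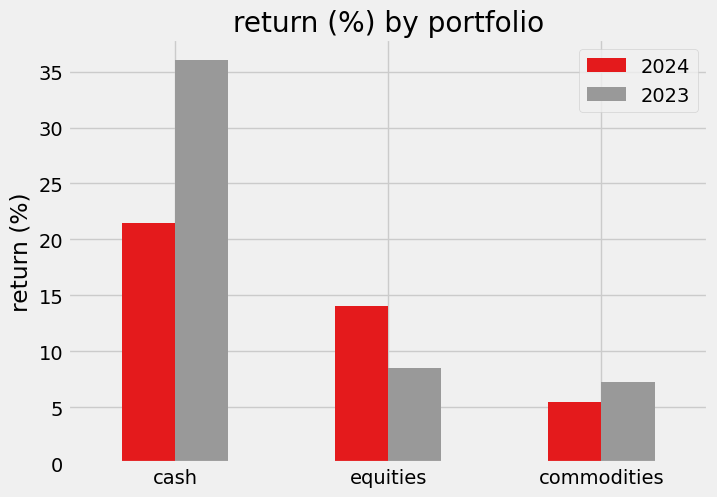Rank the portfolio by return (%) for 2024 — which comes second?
Top 3 for 2024: cash ≈ 20, equities ≈ 15, commodities ≈ 5.

equities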